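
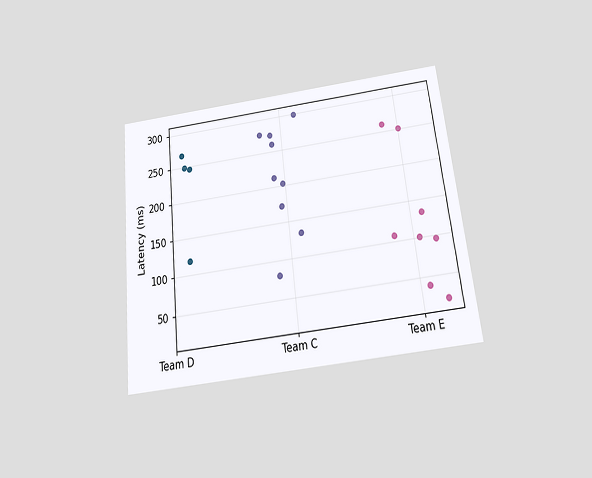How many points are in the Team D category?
4

The chart is tilted about 6° counter-clockwise and viewed slightly from below. Counting the markers in the Team D column gives 4.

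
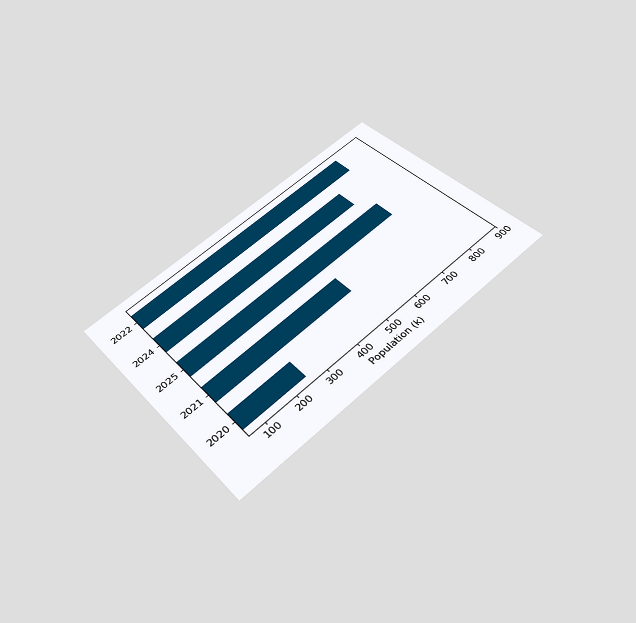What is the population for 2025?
The chart is tilted about 41° counter-clockwise and viewed slightly from below. Reading along the chart's x-axis, the 2025 bar reaches 756k.

756k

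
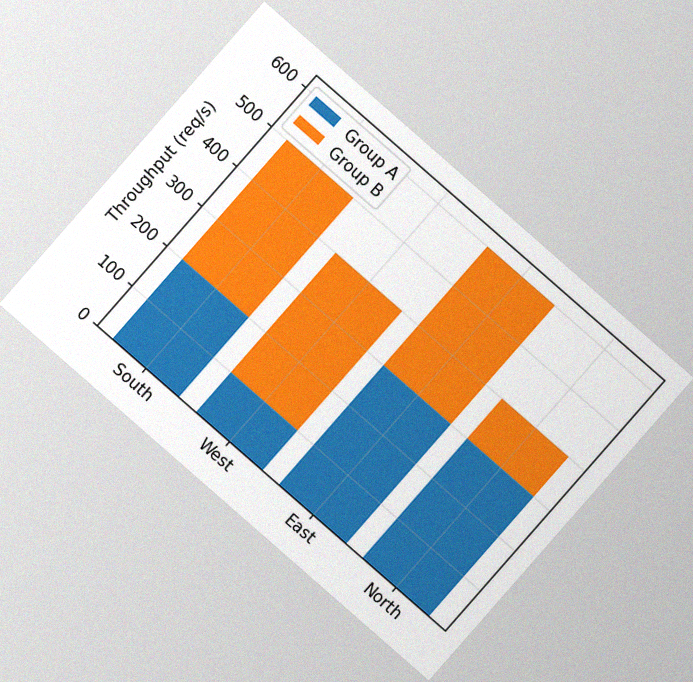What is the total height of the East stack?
600req/s

The chart is tilted about 41° clockwise, with some photo noise. The East stack's top reaches 600req/s on the y-axis.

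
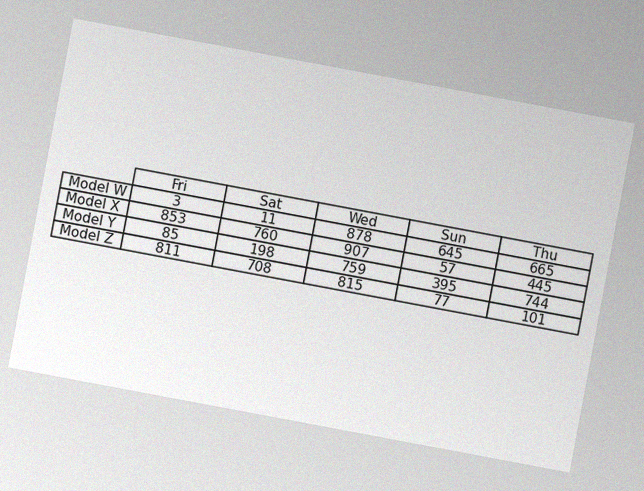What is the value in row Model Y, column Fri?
The chart is tilted about 11° clockwise, with some photo noise. The (Model Y, Fri) cell reads 85.

85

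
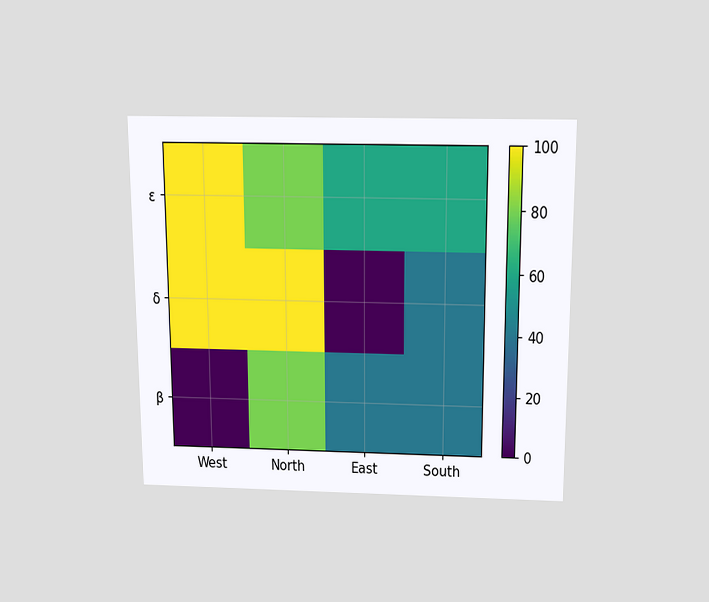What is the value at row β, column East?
The chart is viewed slightly from above. Matching cell (β, East) against the colorbar gives 40.

40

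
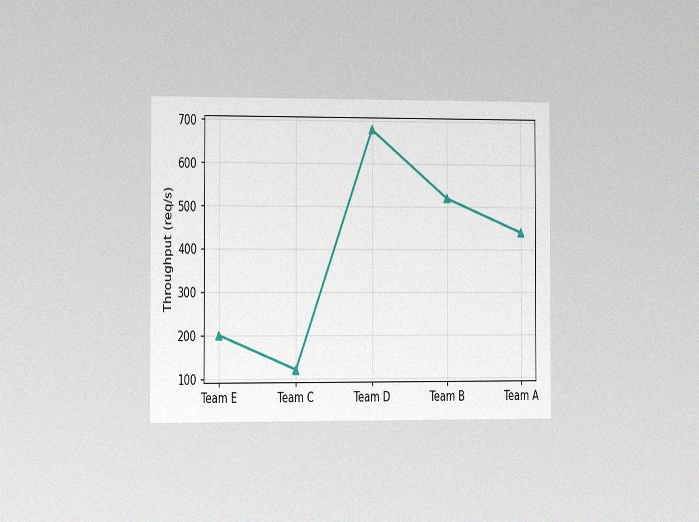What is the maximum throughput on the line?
The chart is viewed slightly from the left, with some photo noise. The highest point is at Team D, and reading across to the y-axis gives 680req/s.

680req/s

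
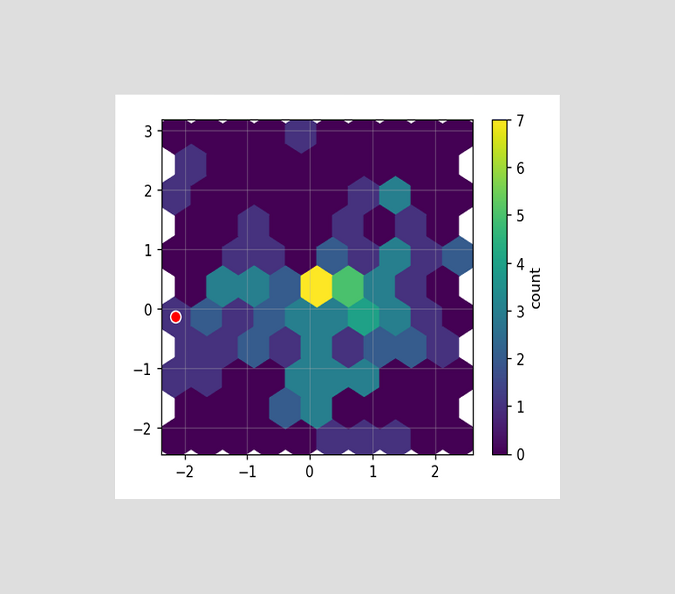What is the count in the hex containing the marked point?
The chart is viewed at a slight angle. The marked hex reads 1 on the colorbar.

1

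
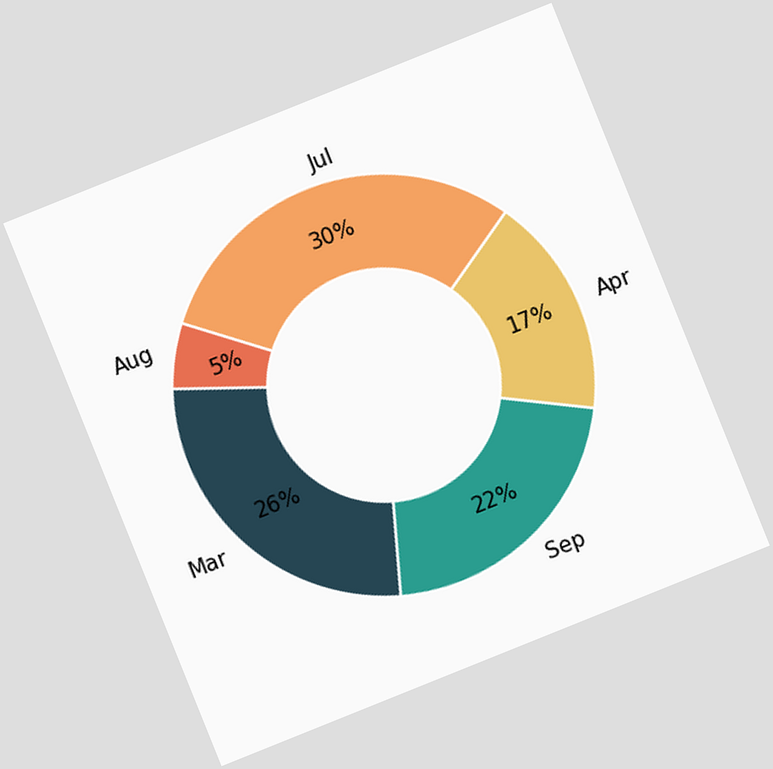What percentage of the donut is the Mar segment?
The chart is tilted about 22° counter-clockwise. The Mar segment takes up 26% of the ring.

26%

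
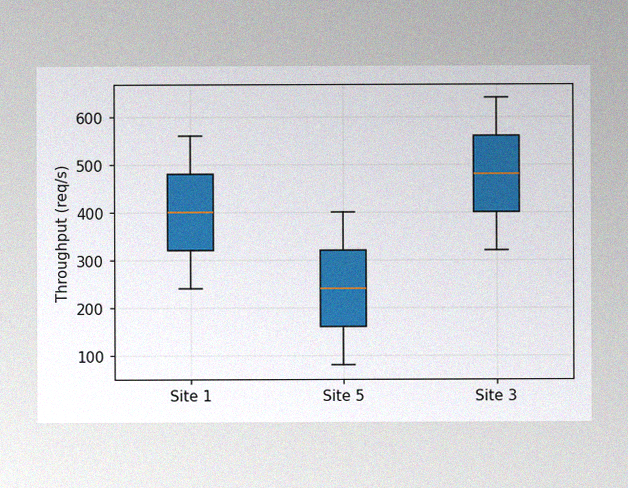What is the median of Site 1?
The image has some photo noise and uneven lighting. The median line in the Site 1 box sits at 400req/s.

400req/s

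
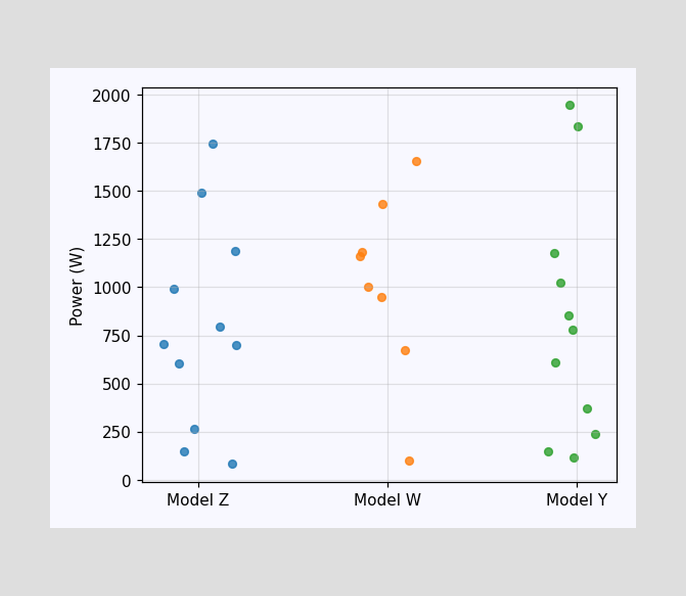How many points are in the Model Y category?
Counting the markers in the Model Y column gives 11.

11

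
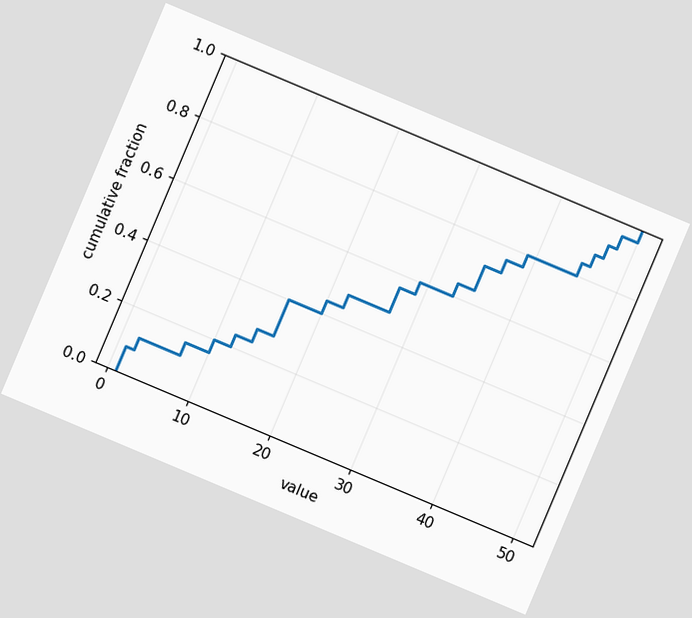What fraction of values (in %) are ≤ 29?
The chart is tilted about 23° clockwise. At x=29 the ECDF step is at 60%.

60%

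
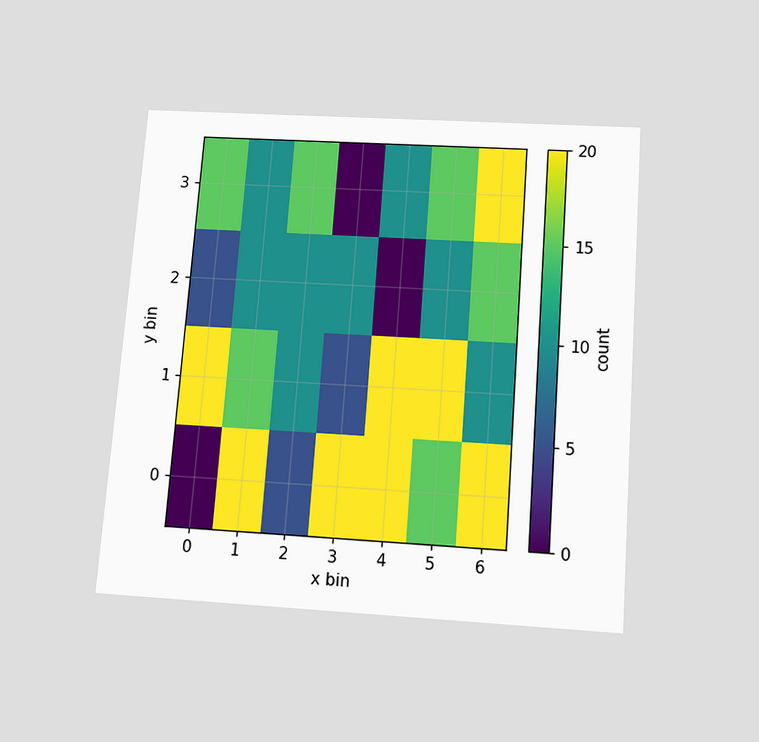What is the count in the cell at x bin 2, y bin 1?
The chart is tilted about 4° clockwise and viewed slightly from below. Matching the cell (2, 1) against the colorbar gives 10.

10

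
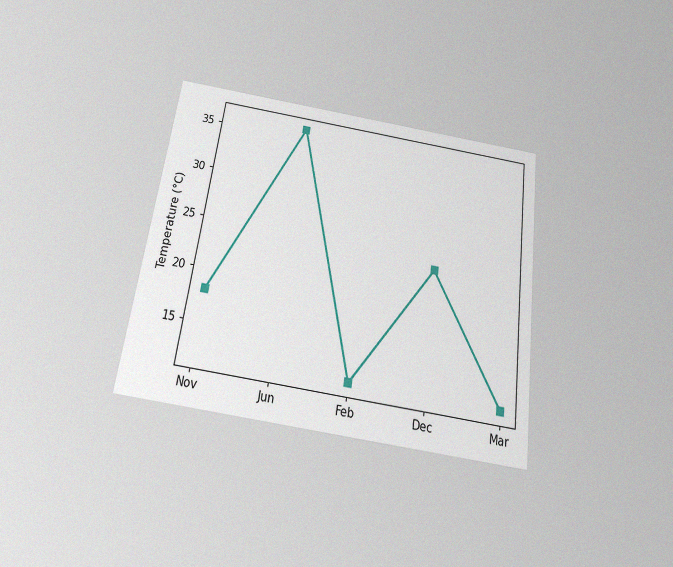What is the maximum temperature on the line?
The chart is tilted about 8° clockwise and viewed slightly from below, with some photo noise. The highest point is at Jun, and reading across to the y-axis gives 36°C.

36°C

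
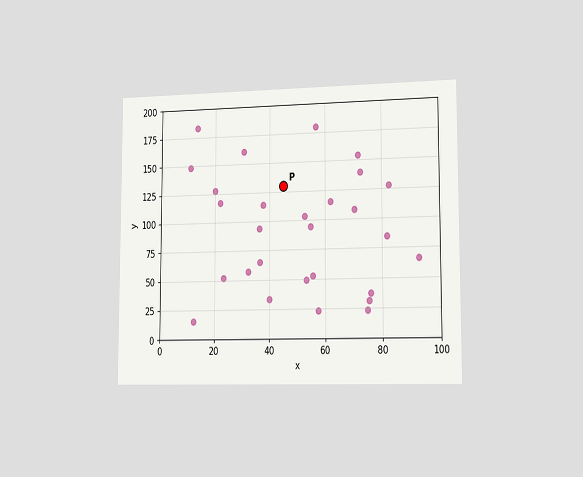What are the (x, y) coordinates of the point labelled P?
(45, 130)

The chart is viewed slightly from the right. Following the gridlines from P to each axis, P sits at (45, 130).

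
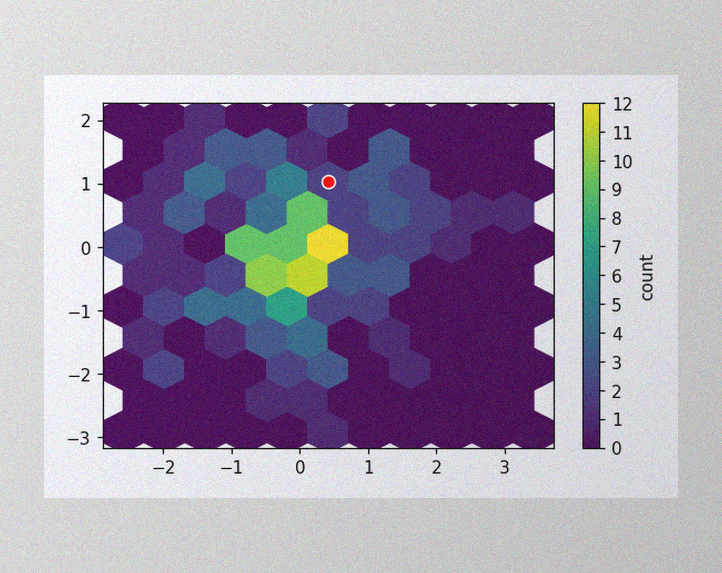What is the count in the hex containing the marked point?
2

The image has some photo noise and uneven lighting. The marked hex reads 2 on the colorbar.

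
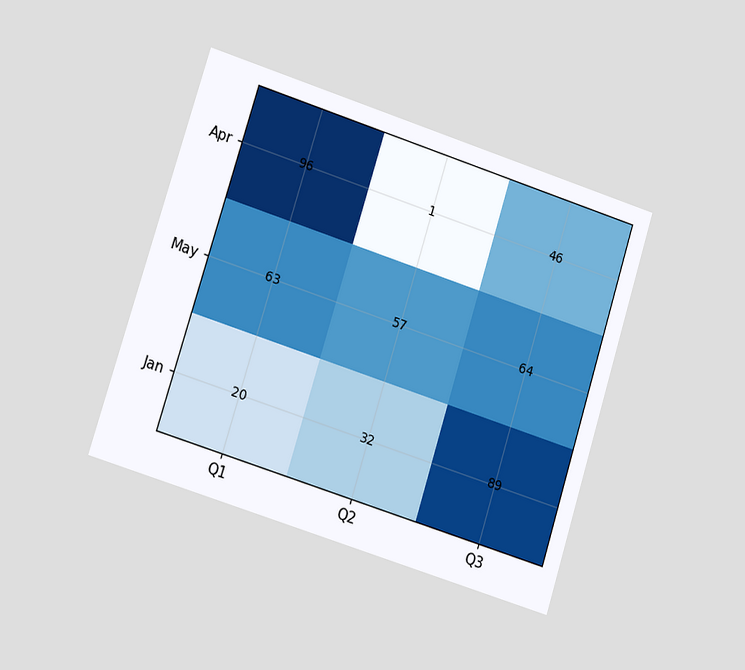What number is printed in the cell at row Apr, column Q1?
96

The chart is tilted about 17° clockwise and viewed slightly from the left. The (Apr, Q1) cell reads 96.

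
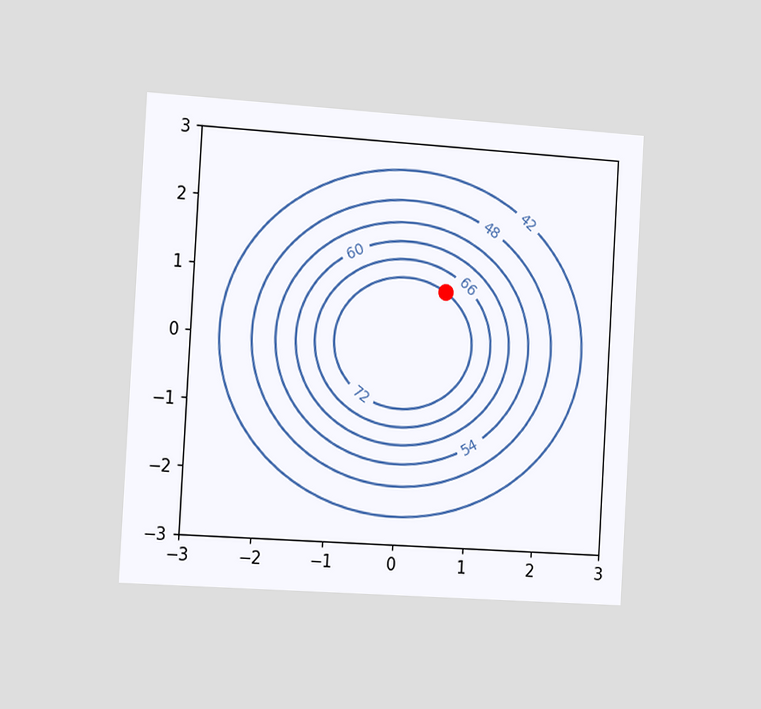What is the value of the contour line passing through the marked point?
72

The chart is tilted about 3° clockwise and viewed slightly from the left. The marked point sits on the contour labelled 72.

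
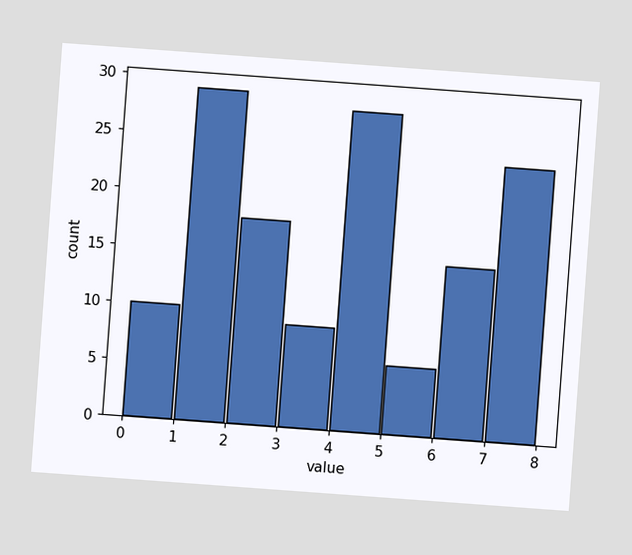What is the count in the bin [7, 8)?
The chart is tilted about 4° clockwise. The [7, 8) bin has height 24.

24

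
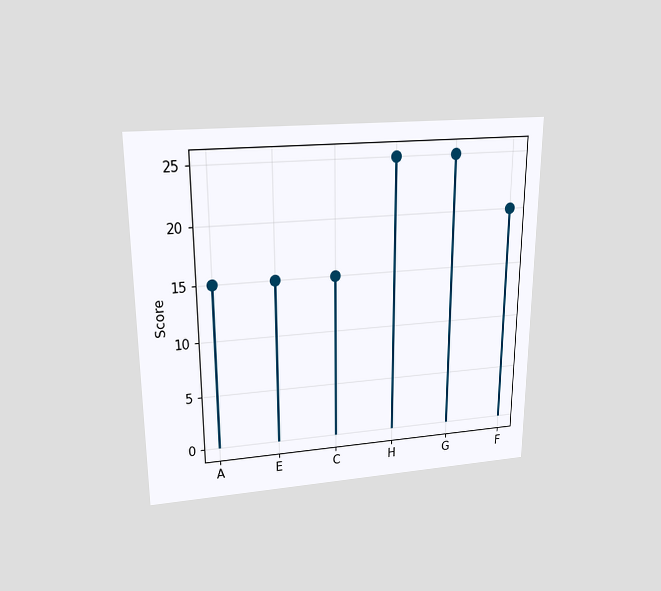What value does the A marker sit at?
The chart is viewed slightly from above. The A marker sits at 15.

15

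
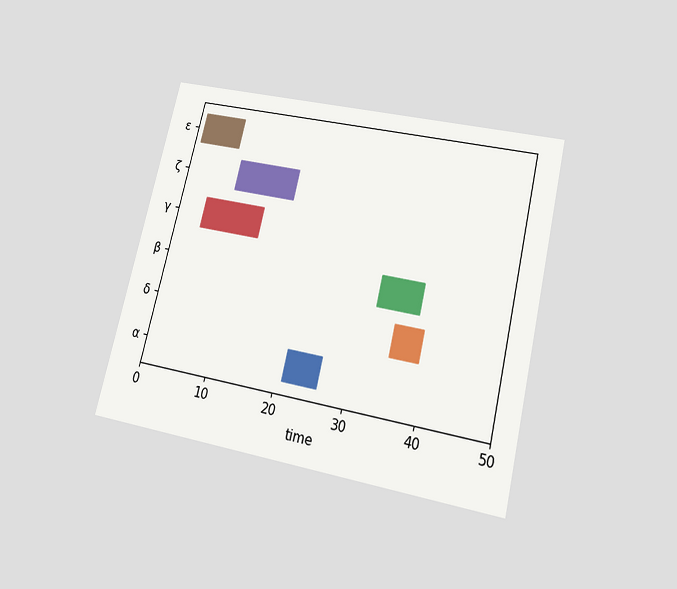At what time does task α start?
The chart is tilted about 13° clockwise and viewed slightly from below. The α bar begins at t=21.

21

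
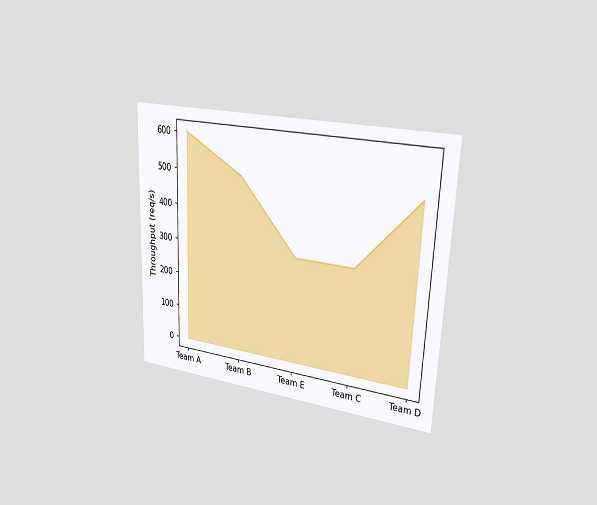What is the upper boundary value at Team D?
500req/s

The chart is tilted about 2° clockwise and viewed slightly from the right. At Team D the upper boundary is at 500req/s.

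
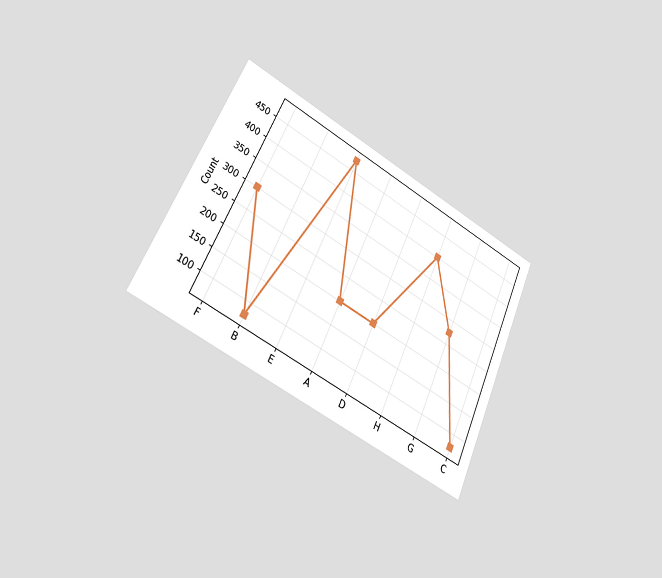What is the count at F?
The chart is tilted about 25° clockwise and viewed slightly from the left. At F, the line is at 300.

300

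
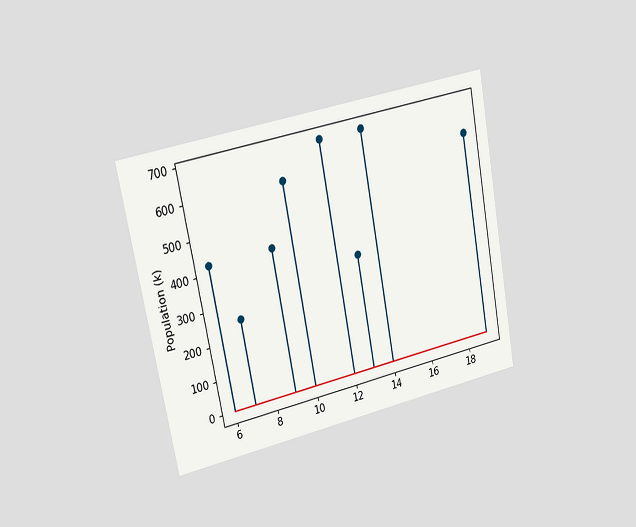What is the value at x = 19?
595k

The chart is tilted about 11° counter-clockwise and viewed slightly from the left. The stem at x=19 reaches 595k.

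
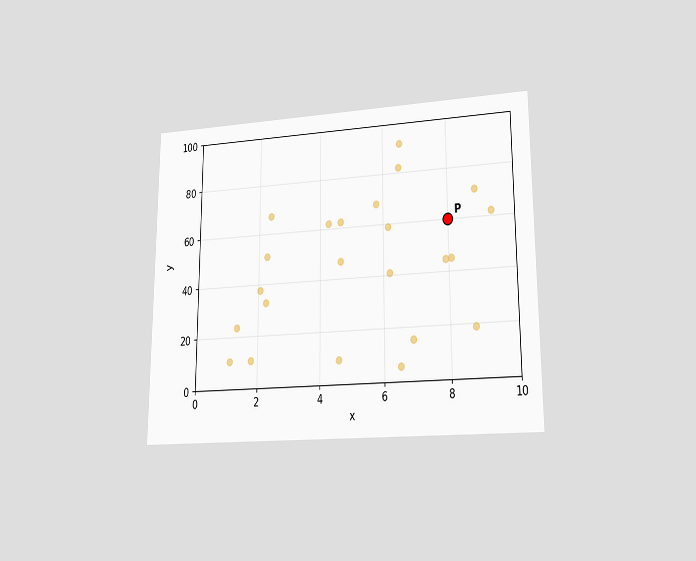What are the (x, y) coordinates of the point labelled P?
(8, 60)

The chart is viewed at a slight angle. Following the gridlines from P to each axis, P sits at (8, 60).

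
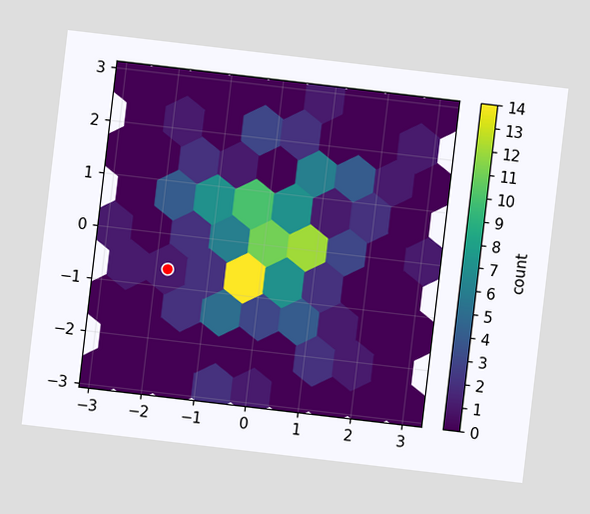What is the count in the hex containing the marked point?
1

The chart is tilted about 7° clockwise. The marked hex reads 1 on the colorbar.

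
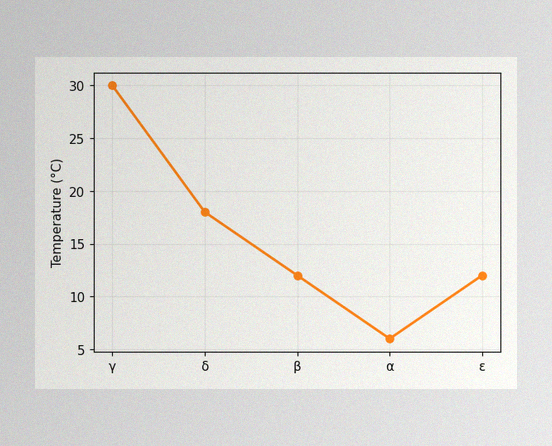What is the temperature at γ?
30°C

The image has some photo noise and uneven lighting. At γ, the line is at 30°C.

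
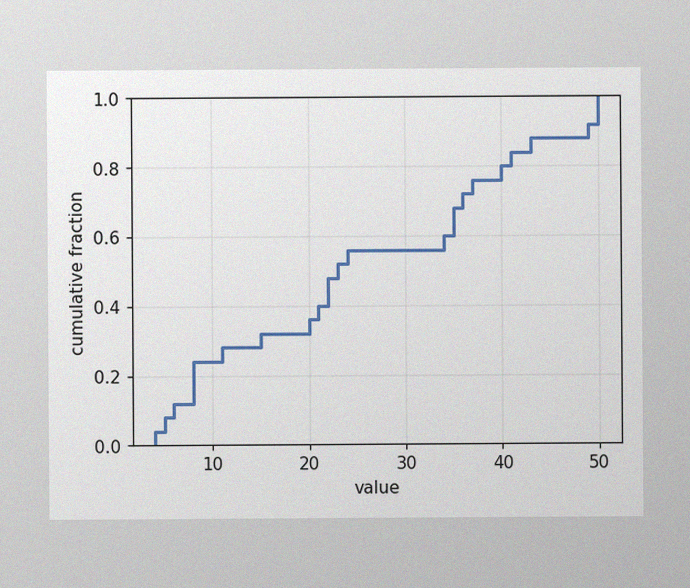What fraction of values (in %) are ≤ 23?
The image has some photo noise and uneven lighting. At x=23 the ECDF step is at 52%.

52%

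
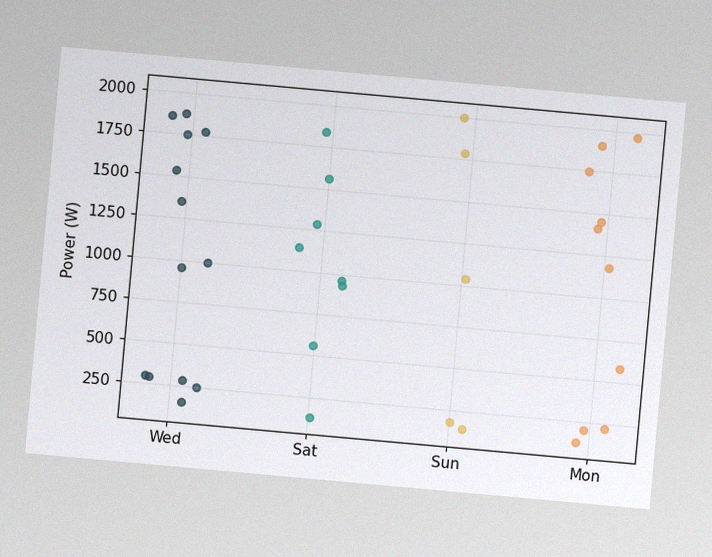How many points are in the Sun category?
5

The chart is tilted about 5° clockwise, with some photo noise. Counting the markers in the Sun column gives 5.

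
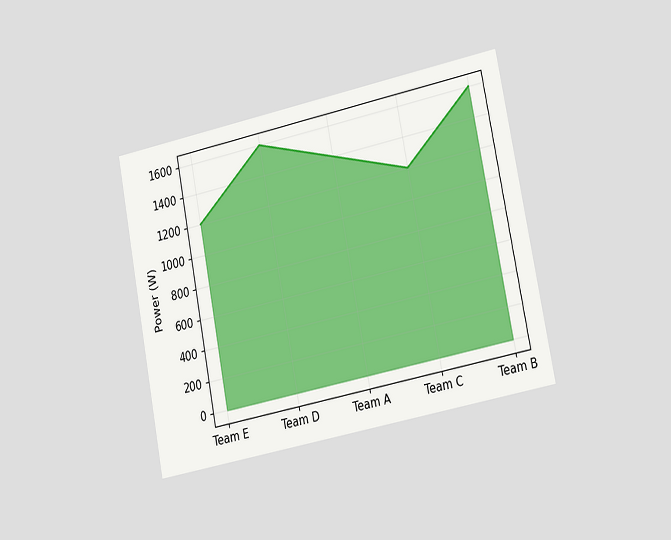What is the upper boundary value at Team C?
1200W

The chart is tilted about 11° counter-clockwise and viewed slightly from the right. At Team C the upper boundary is at 1200W.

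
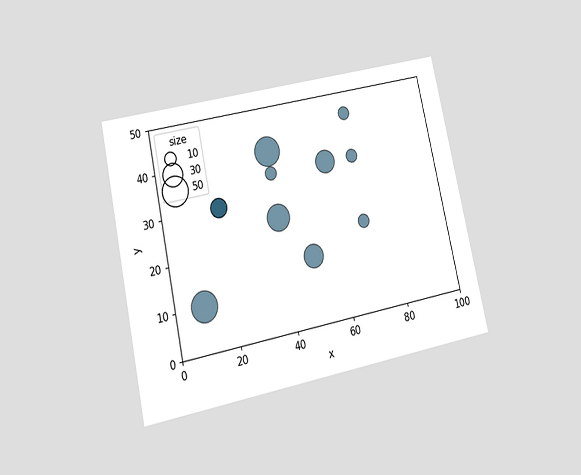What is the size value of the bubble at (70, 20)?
The chart is tilted about 12° counter-clockwise and viewed at a slight angle. Matching the bubble at (70, 20) against the size legend gives 10.

10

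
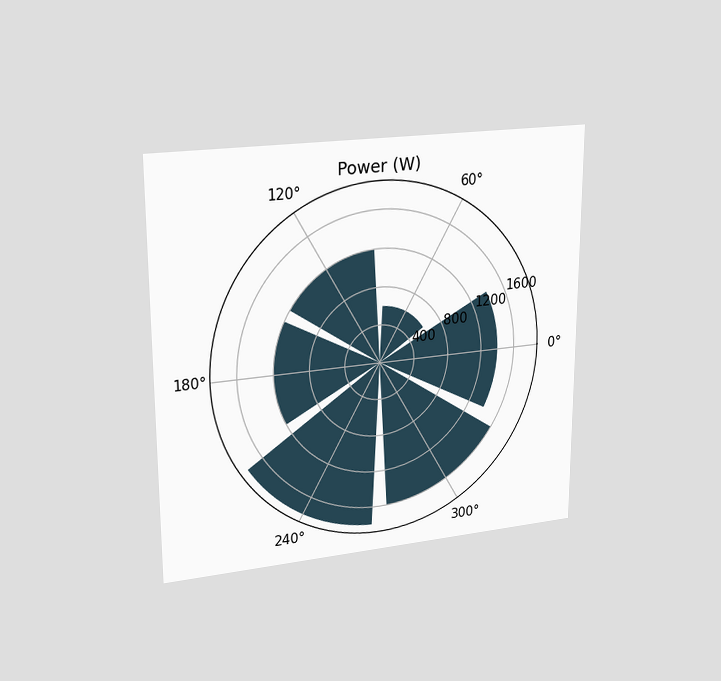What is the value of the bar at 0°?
The chart is viewed at a slight angle. The bar at 0° reaches 1400W on the radial axis.

1400W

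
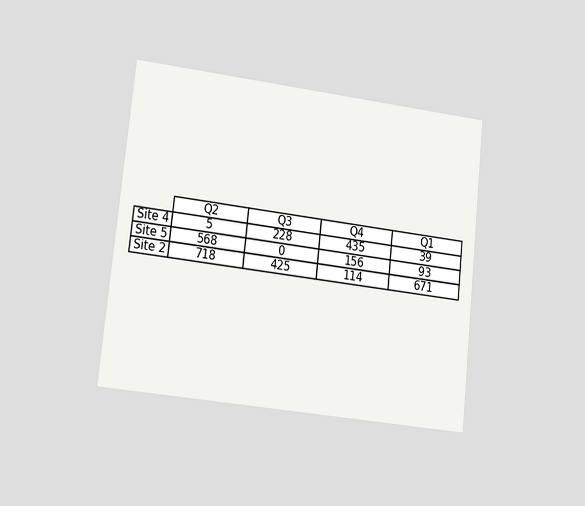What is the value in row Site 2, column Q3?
425

The chart is tilted about 6° clockwise and viewed at a slight angle. The (Site 2, Q3) cell reads 425.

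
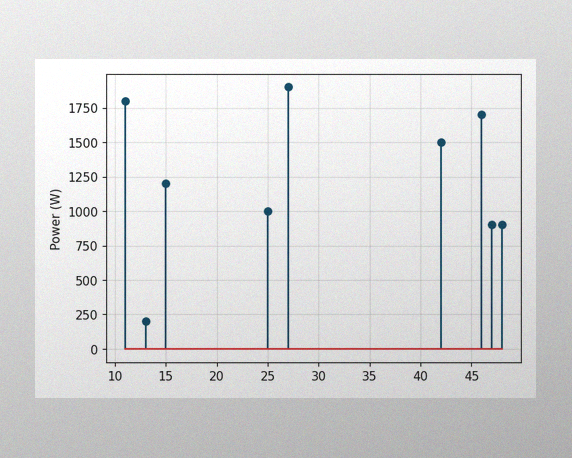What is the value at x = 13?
The image has some photo noise and uneven lighting. The stem at x=13 reaches 200W.

200W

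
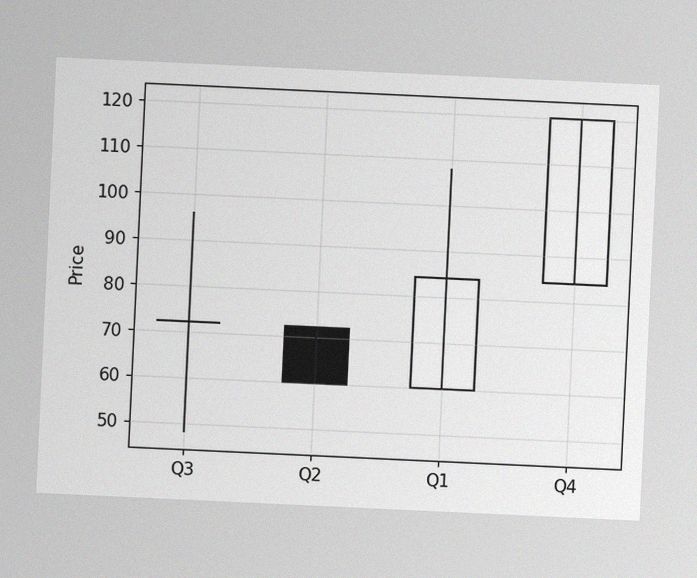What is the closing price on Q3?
72

The chart is tilted about 3° clockwise, with some photo noise. The Q3 candle closes at 72.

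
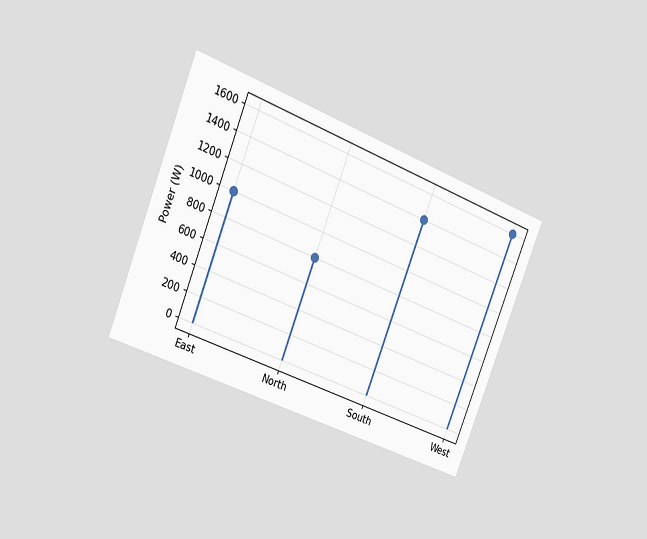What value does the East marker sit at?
The chart is tilted about 22° clockwise and viewed slightly from the left. The East marker sits at 1000W.

1000W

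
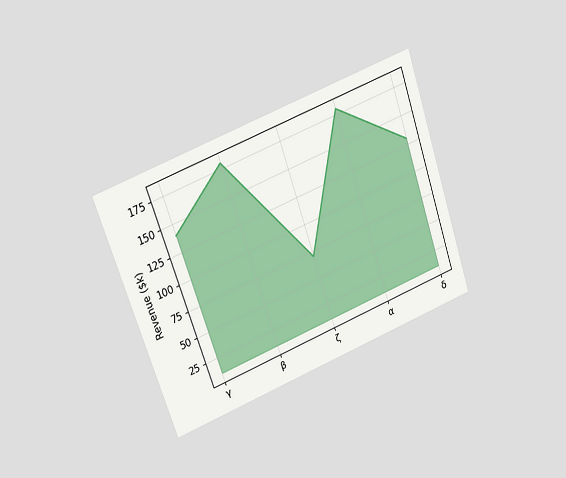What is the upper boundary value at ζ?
The chart is tilted about 19° counter-clockwise and viewed at a slight angle. At ζ the upper boundary is at $70k.

$70k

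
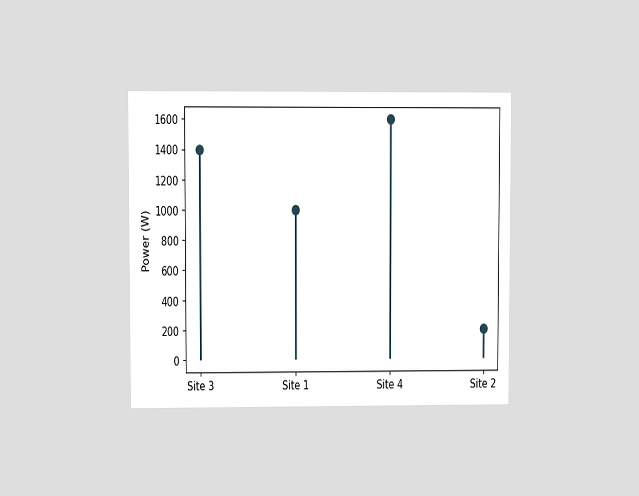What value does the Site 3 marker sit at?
The chart is viewed at a slight angle. The Site 3 marker sits at 1400W.

1400W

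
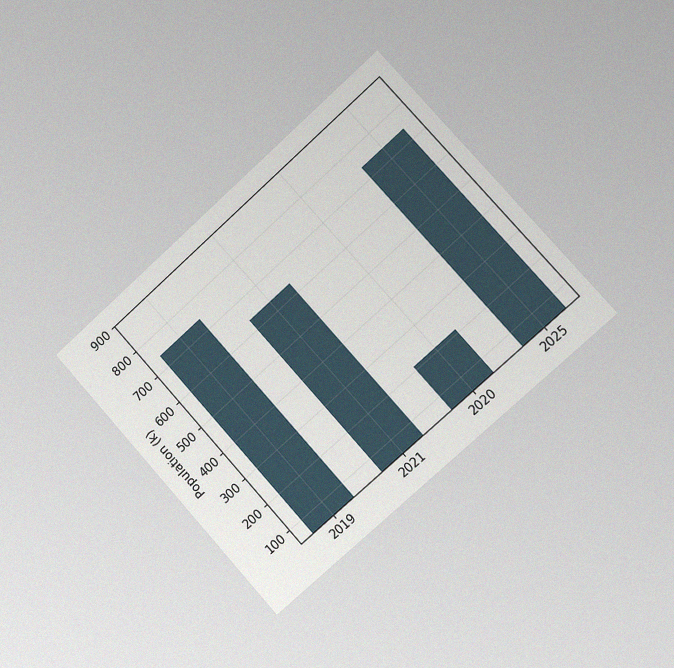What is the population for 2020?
The chart is tilted about 42° counter-clockwise and viewed slightly from the right, with some photo noise. Reading along the chart's y-axis, the 2020 bar reaches 212k.

212k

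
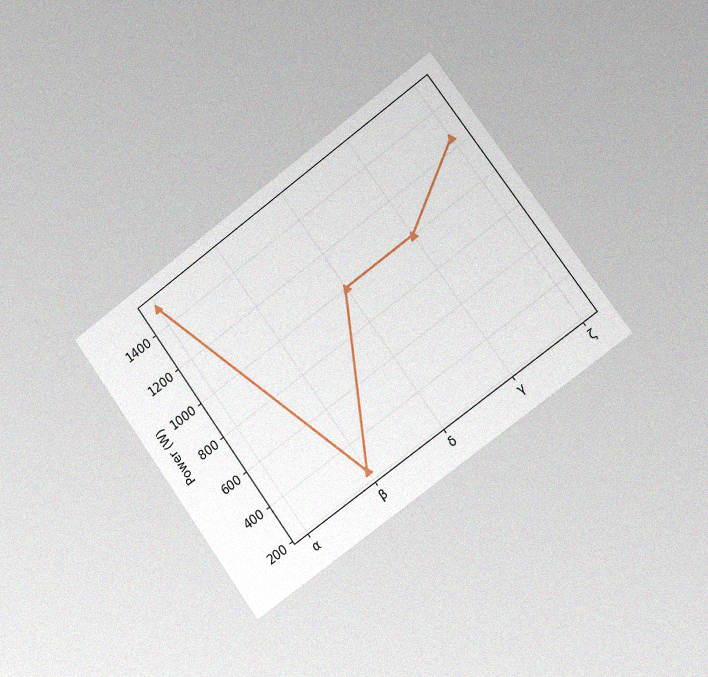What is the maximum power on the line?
1500W

The chart is tilted about 36° counter-clockwise and viewed slightly from the right, with some photo noise. The highest point is at α, and reading across to the y-axis gives 1500W.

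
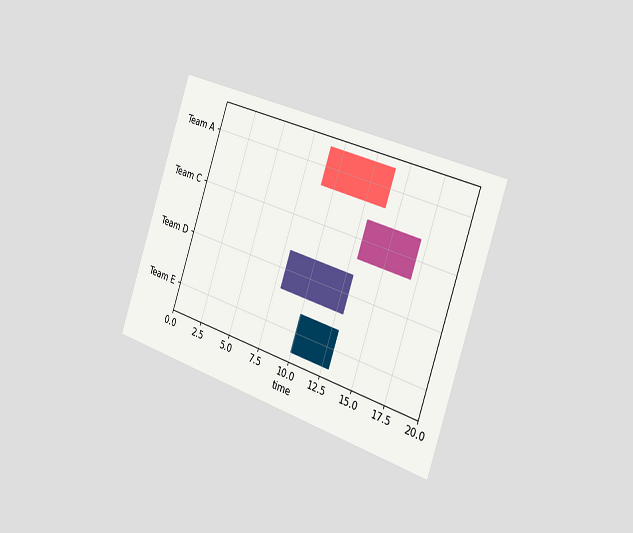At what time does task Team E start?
10

The chart is tilted about 19° clockwise and viewed slightly from the right. The Team E bar begins at t=10.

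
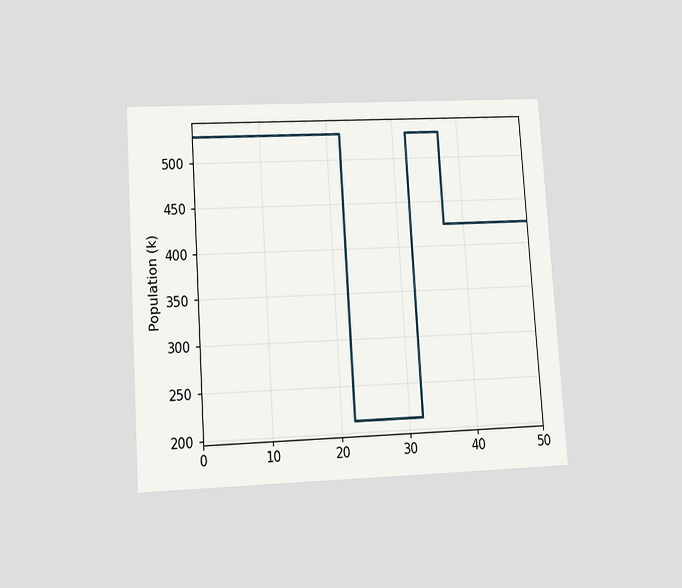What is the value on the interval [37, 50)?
424k

The chart is tilted about 4° counter-clockwise and viewed slightly from below. On [37, 50) the step sits at 424k.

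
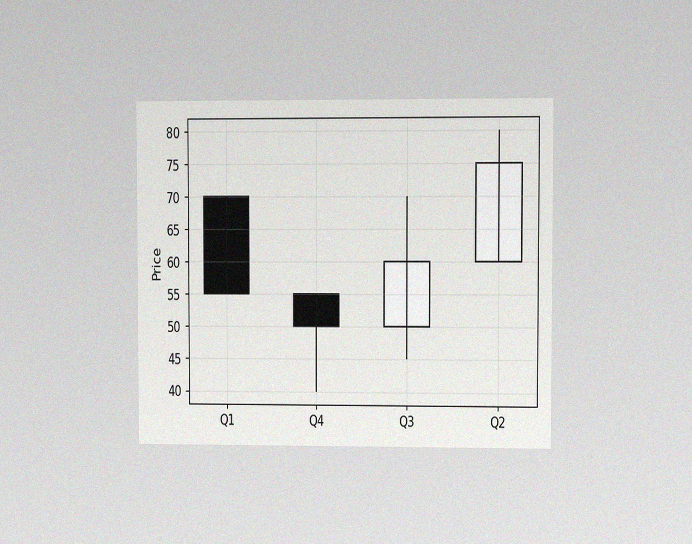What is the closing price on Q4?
The chart is viewed at a slight angle, with some photo noise. The Q4 candle closes at 50.

50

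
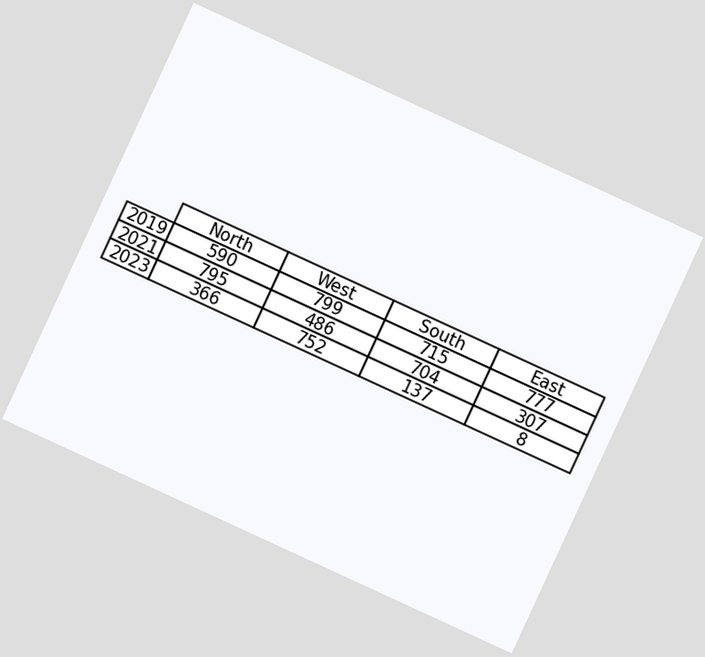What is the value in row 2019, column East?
The chart is tilted about 25° clockwise. The (2019, East) cell reads 777.

777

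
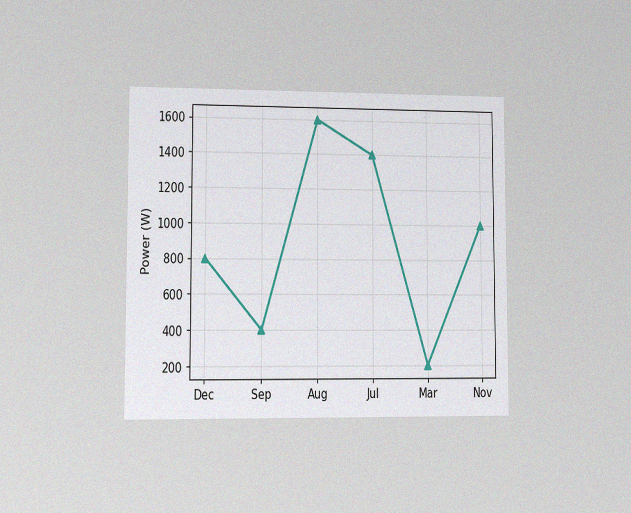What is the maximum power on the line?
The chart is viewed at a slight angle, with some photo noise. The highest point is at Aug, and reading across to the y-axis gives 1600W.

1600W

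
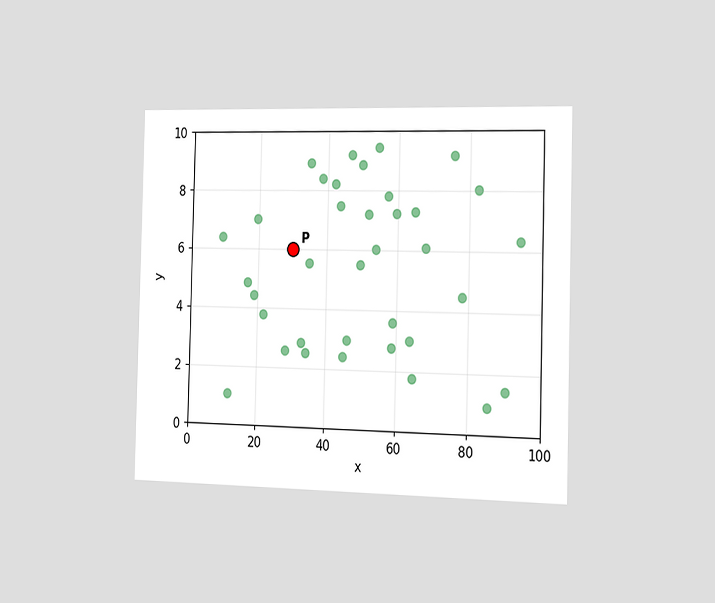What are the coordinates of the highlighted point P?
(30, 6)

The chart is viewed slightly from the right. Following the gridlines from P to each axis, P sits at (30, 6).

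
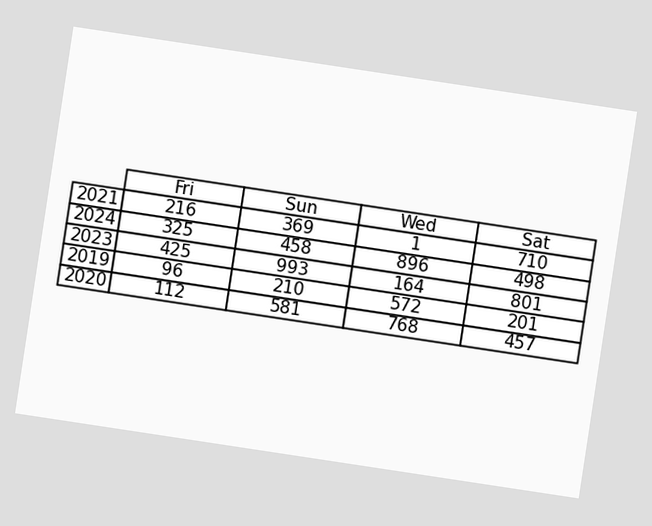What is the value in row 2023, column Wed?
The chart is tilted about 9° clockwise. The (2023, Wed) cell reads 164.

164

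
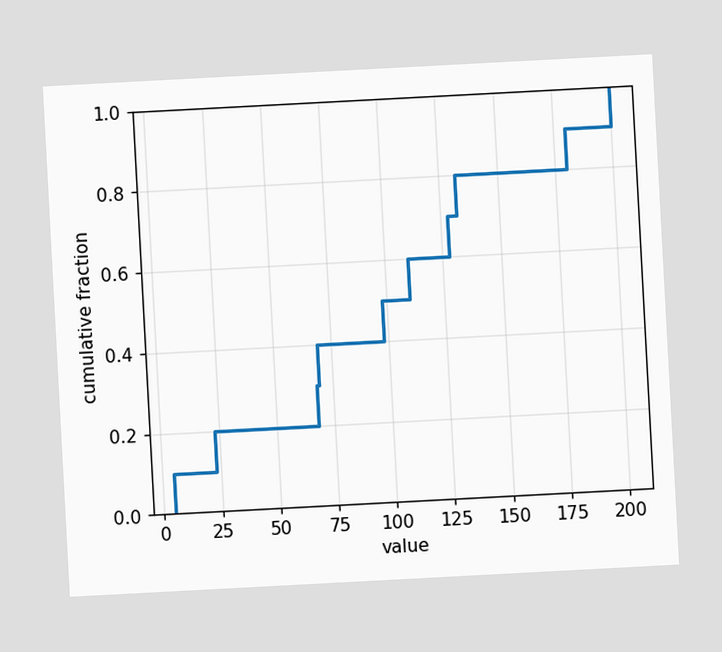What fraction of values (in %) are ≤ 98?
The chart is tilted about 3° counter-clockwise. At x=98 the ECDF step is at 50%.

50%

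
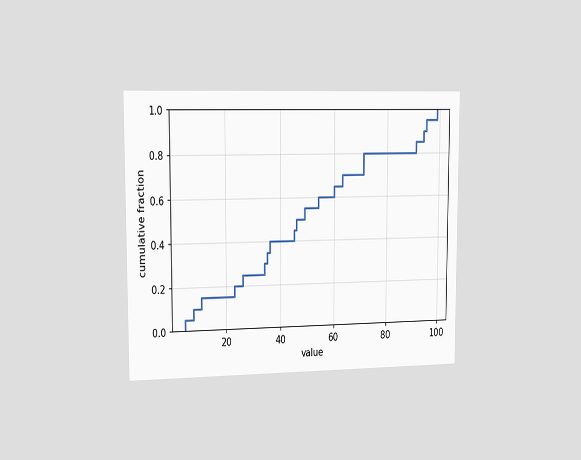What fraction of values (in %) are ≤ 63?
70%

The chart is viewed slightly from the left. At x=63 the ECDF step is at 70%.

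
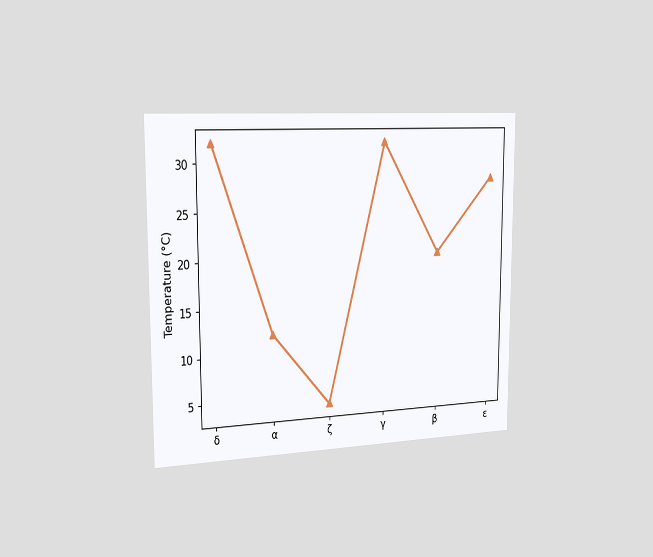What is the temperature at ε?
The chart is viewed slightly from the left. At ε, the line is at 28°C.

28°C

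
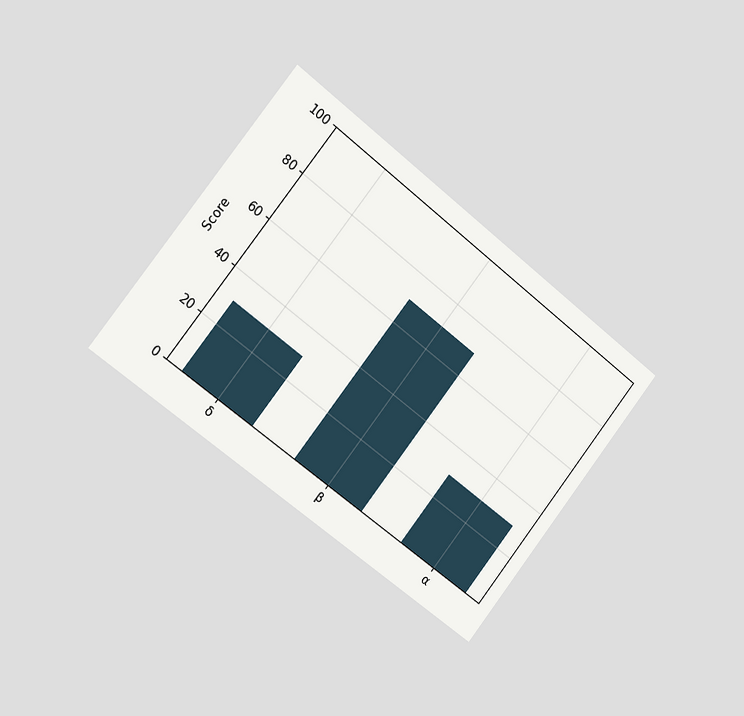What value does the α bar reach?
30

The chart is tilted about 38° clockwise and viewed slightly from the left. Reading along the chart's y-axis, the α bar reaches 30.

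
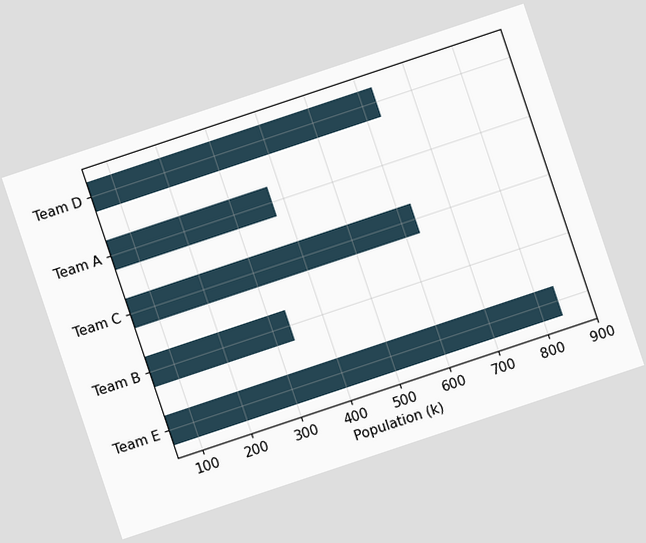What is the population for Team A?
378k

The chart is tilted about 18° counter-clockwise. Reading along the chart's x-axis, the Team A bar reaches 378k.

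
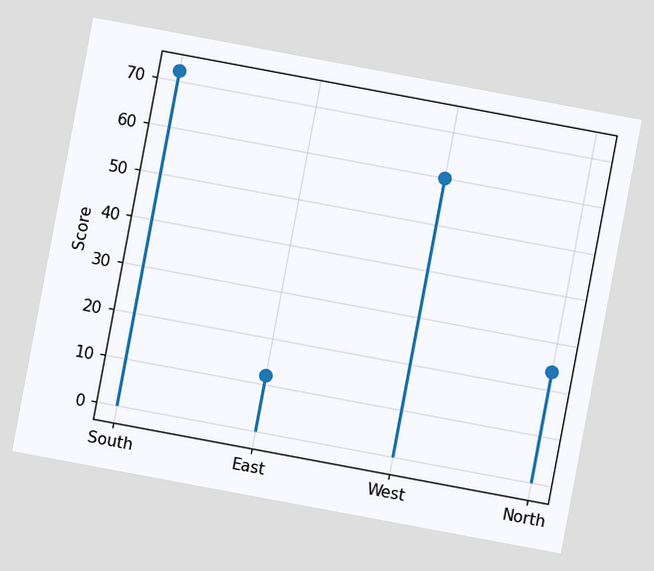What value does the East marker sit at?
12

The chart is tilted about 11° clockwise. The East marker sits at 12.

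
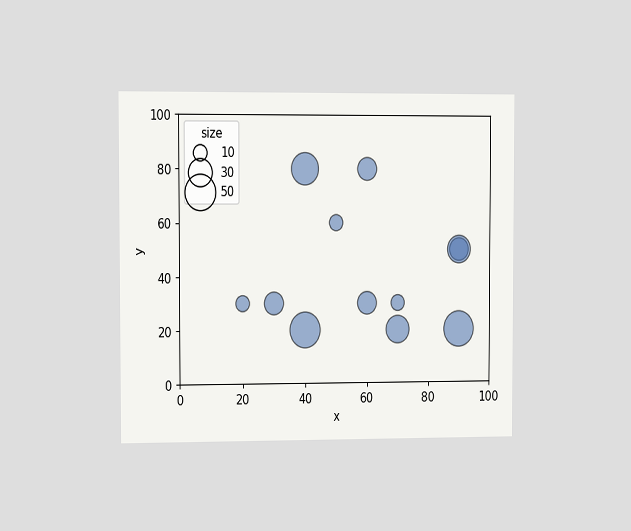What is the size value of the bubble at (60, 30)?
20

The chart is viewed slightly from the left. Matching the bubble at (60, 30) against the size legend gives 20.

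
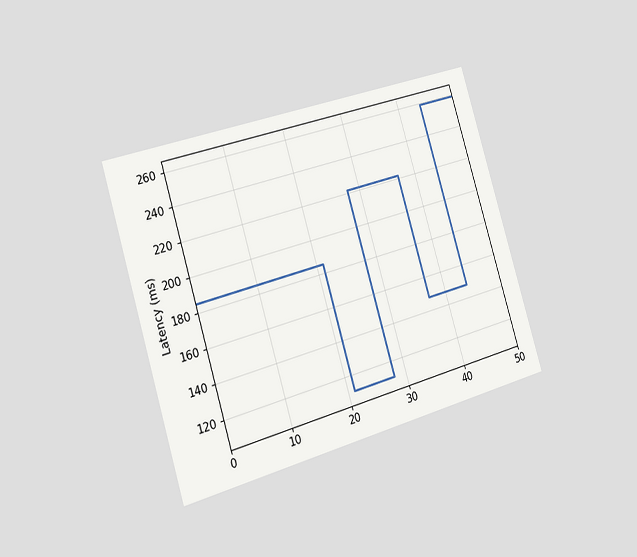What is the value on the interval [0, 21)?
185ms

The chart is tilted about 16° counter-clockwise and viewed slightly from the left. On [0, 21) the step sits at 185ms.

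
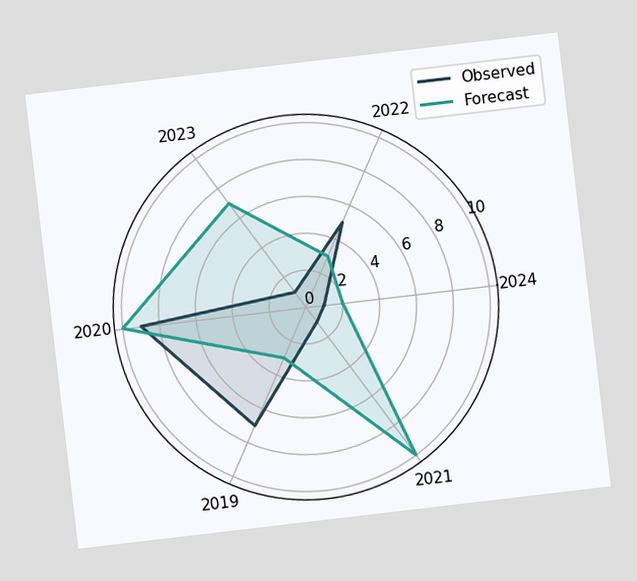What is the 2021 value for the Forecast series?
10

The chart is tilted about 7° counter-clockwise. On the 2021 axis, Forecast reaches 10.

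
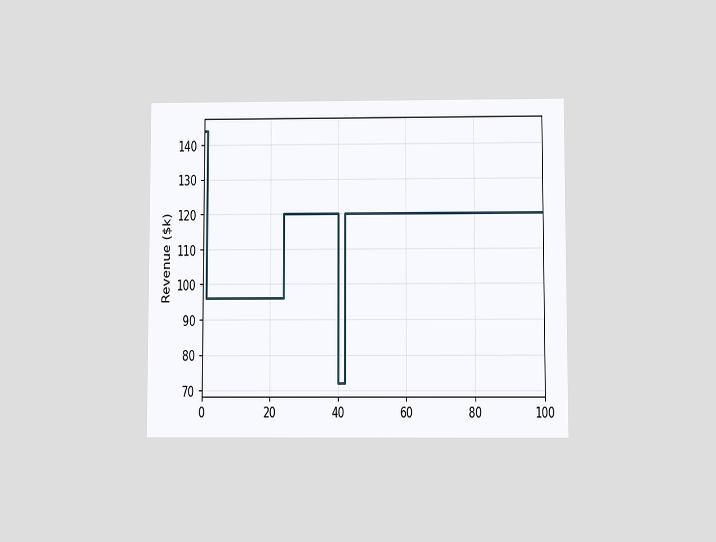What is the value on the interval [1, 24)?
$96k

The chart is viewed slightly from below. On [1, 24) the step sits at $96k.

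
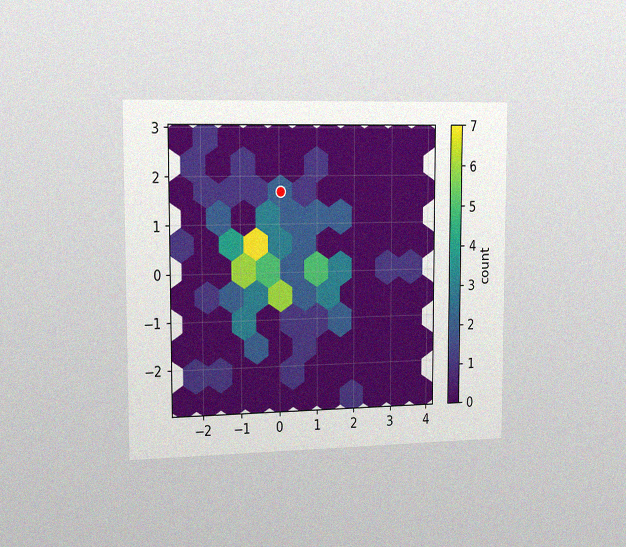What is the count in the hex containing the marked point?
2

The chart is viewed slightly from the left, with some photo noise. The marked hex reads 2 on the colorbar.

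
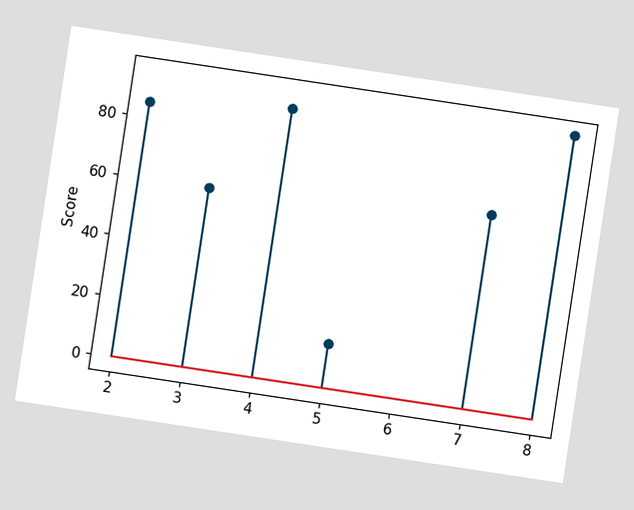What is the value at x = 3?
60

The chart is tilted about 9° clockwise. The stem at x=3 reaches 60.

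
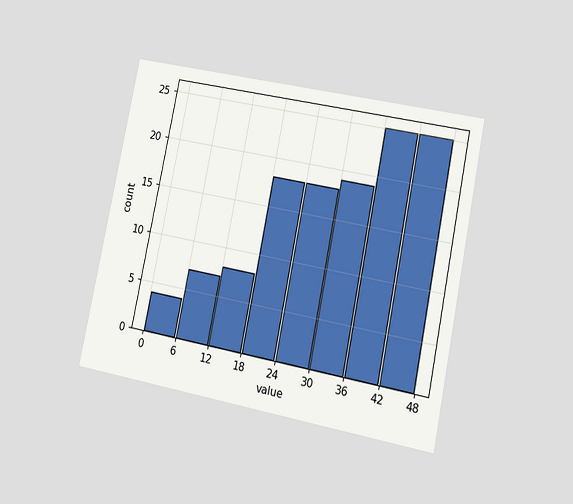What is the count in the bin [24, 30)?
The chart is tilted about 11° clockwise and viewed at a slight angle. The [24, 30) bin has height 18.

18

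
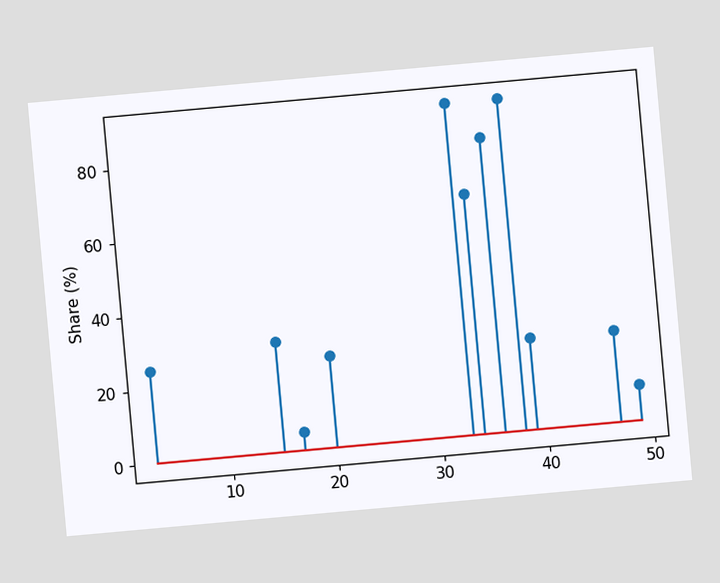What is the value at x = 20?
The chart is tilted about 5° counter-clockwise. The stem at x=20 reaches 25%.

25%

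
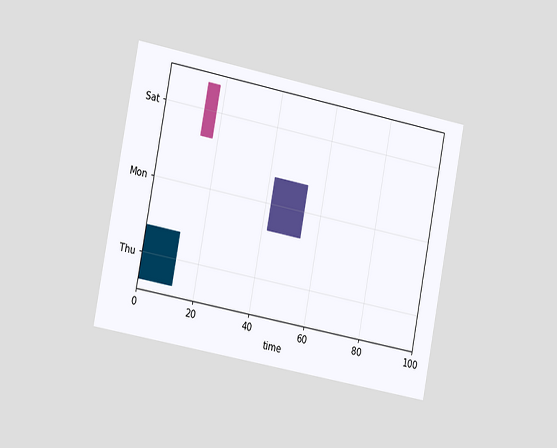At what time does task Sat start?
14

The chart is tilted about 11° clockwise and viewed slightly from the left. The Sat bar begins at t=14.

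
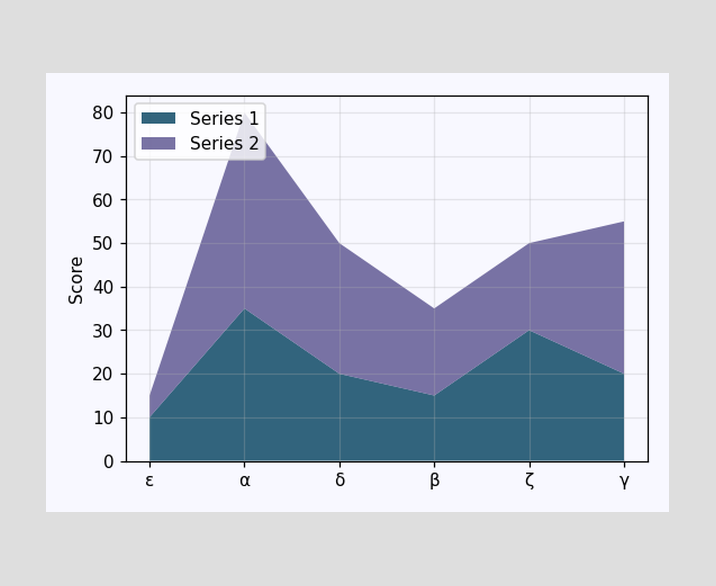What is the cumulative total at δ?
The stacked total at δ reaches 50.

50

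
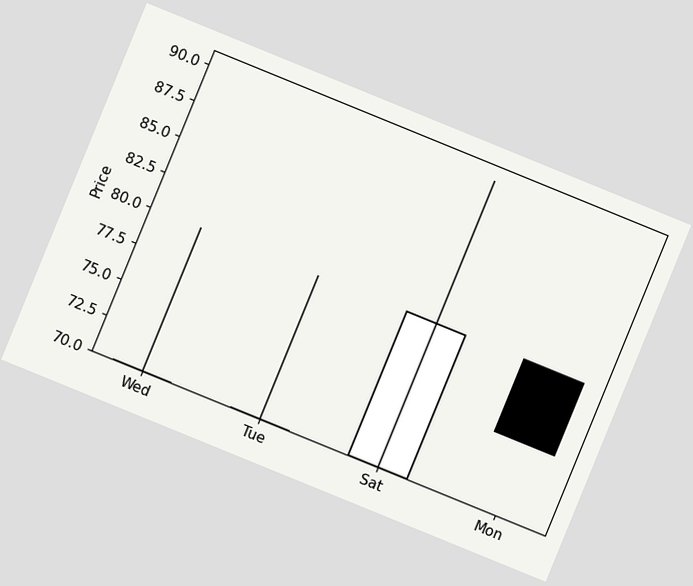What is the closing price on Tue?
The chart is tilted about 22° clockwise. The Tue candle closes at 70.

70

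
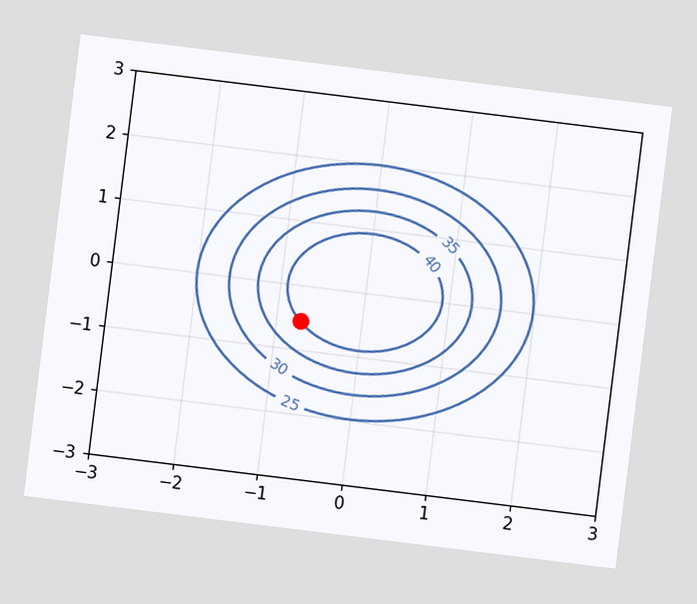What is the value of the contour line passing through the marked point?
The chart is tilted about 7° clockwise. The marked point sits on the contour labelled 40.

40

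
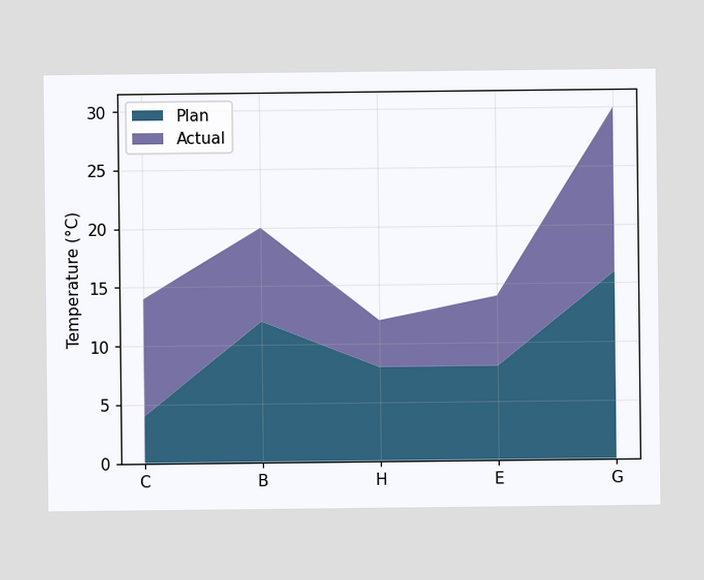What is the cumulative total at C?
The stacked total at C reaches 14°C.

14°C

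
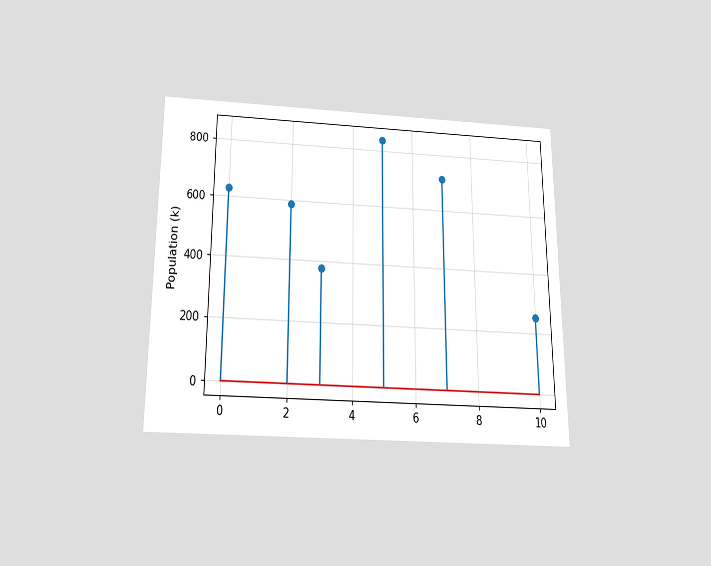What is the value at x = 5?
The chart is viewed slightly from below. The stem at x=5 reaches 840k.

840k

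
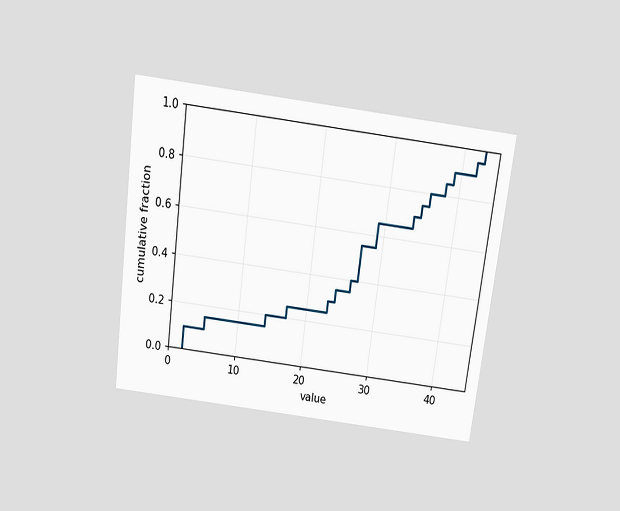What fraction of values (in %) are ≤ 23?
The chart is tilted about 7° clockwise and viewed slightly from above. At x=23 the ECDF step is at 30%.

30%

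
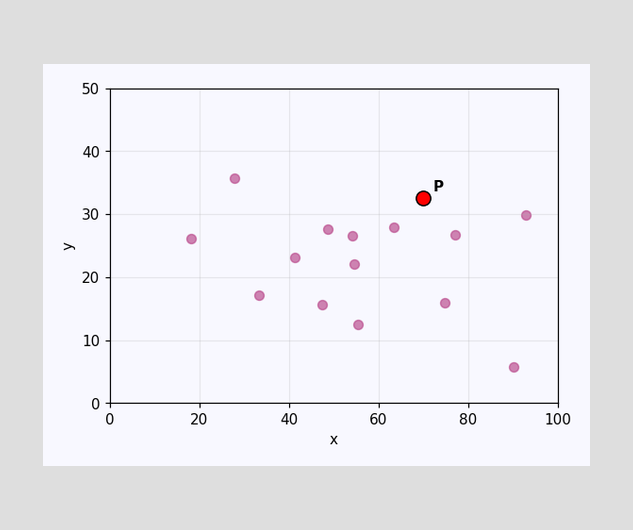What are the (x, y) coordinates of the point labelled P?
Following the gridlines from P to each axis, P sits at (70, 32.5).

(70, 32.5)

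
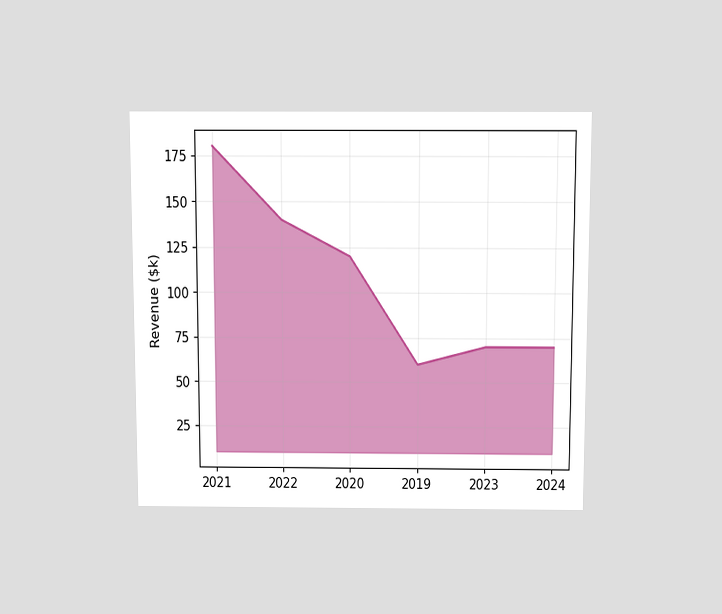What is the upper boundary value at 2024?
$70k

The chart is viewed slightly from above. At 2024 the upper boundary is at $70k.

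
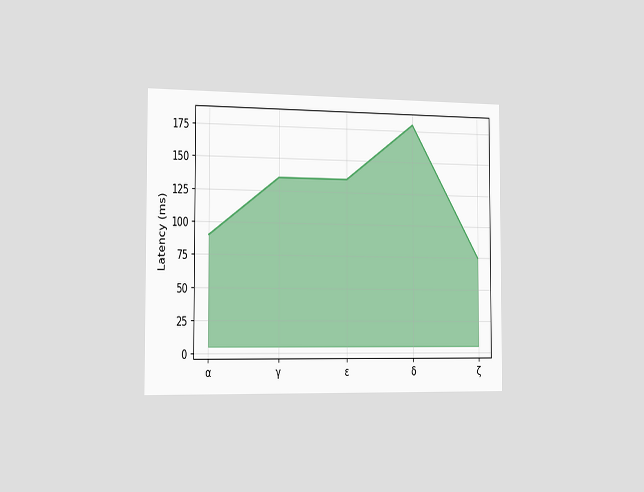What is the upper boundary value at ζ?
75ms

The chart is viewed slightly from the left. At ζ the upper boundary is at 75ms.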